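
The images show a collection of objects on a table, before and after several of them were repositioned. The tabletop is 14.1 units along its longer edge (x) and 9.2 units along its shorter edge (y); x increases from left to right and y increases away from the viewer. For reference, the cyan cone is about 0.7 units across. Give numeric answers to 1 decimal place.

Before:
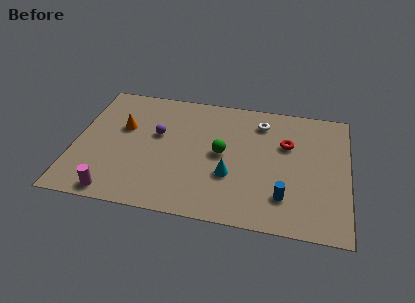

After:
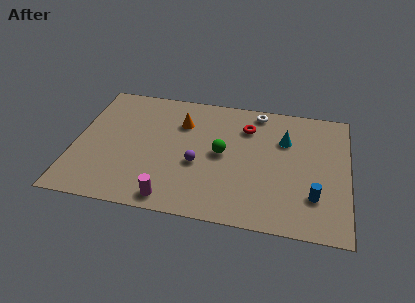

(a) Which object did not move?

the green sphere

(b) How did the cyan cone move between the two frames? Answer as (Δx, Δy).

(2.7, 3.1)

From the two frames, the cyan cone sits at roughly (8.1, 3.2) before and (10.8, 6.3) after.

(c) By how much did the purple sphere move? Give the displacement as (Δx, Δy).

(2.2, -1.8)

From the two frames, the purple sphere sits at roughly (4.2, 5.5) before and (6.4, 3.7) after.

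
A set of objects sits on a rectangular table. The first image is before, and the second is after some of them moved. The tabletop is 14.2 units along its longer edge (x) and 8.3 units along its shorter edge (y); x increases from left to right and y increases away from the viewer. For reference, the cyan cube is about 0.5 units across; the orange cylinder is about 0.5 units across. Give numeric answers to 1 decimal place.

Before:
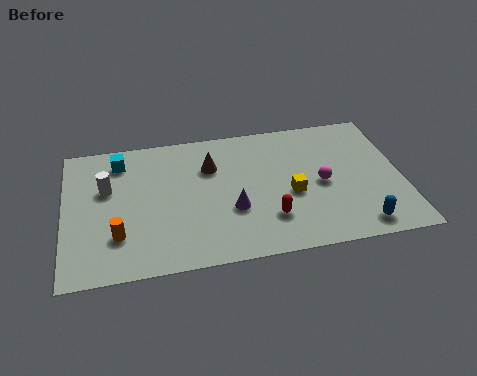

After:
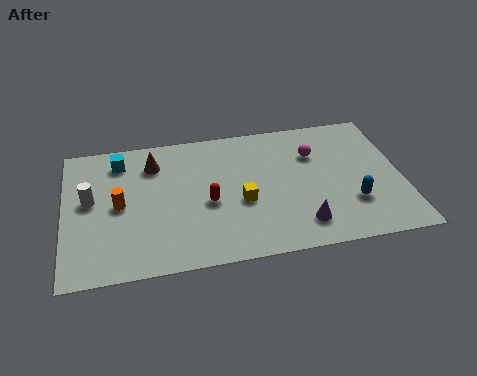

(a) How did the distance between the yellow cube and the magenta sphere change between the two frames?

+2.6

They were about 1.4 units apart before and 4.0 after — 2.6 units further apart.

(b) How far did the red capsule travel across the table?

2.9

The red capsule moved from about (8.5, 2.2) to (6.0, 3.6), a distance of √(2.5² + 1.4²) ≈ 2.9.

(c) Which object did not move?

the cyan cube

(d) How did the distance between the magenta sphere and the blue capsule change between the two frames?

+0.5

The distance was about 3.1 in the first image and 3.6 in the second, so they moved 0.5 units further apart.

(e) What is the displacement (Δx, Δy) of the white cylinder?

(-0.7, -0.6)

From the two frames, the white cylinder sits at roughly (1.8, 5.2) before and (1.1, 4.6) after.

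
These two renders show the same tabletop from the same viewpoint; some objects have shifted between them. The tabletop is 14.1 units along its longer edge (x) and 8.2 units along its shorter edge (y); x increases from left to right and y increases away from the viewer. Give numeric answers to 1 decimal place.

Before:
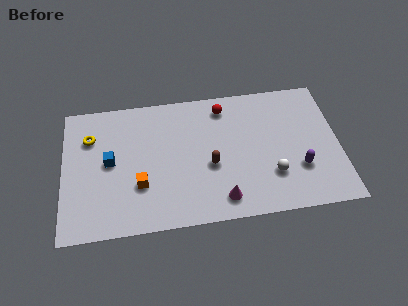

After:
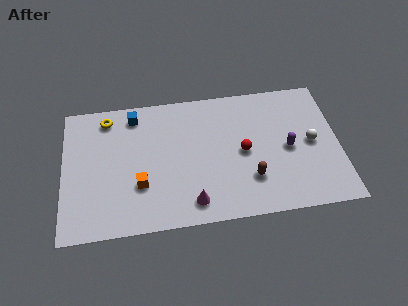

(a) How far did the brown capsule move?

2.3

From (7.5, 3.4) to (9.5, 2.3), the brown capsule covered √(2.0² + 1.1²) ≈ 2.3 units.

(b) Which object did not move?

the orange cube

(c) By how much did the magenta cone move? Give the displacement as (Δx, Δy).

(-1.5, 0.0)

The magenta cone was at about (8.0, 1.3) and moved to about (6.5, 1.3).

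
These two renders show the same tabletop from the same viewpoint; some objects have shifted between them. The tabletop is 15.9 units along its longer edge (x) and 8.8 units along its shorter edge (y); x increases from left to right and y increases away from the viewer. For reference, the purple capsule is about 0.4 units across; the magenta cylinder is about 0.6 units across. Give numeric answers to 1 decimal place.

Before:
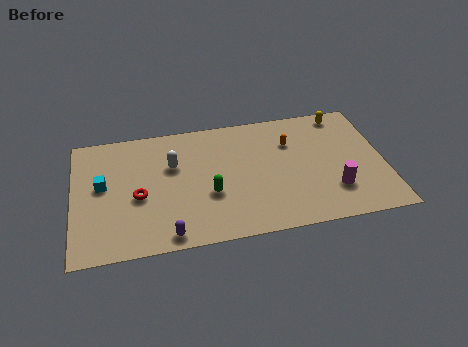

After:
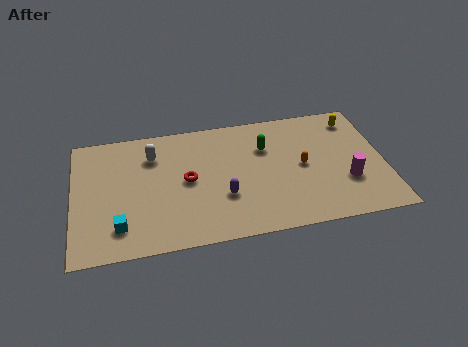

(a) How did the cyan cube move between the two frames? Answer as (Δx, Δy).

(0.8, -3.0)

From the two frames, the cyan cube sits at roughly (1.5, 4.9) before and (2.3, 1.9) after.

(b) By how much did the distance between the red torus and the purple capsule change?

-0.9

Before: roughly 3.2 units apart; after: 2.3. That's 0.9 units closer together.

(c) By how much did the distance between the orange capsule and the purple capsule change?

-4.1

Before: roughly 8.4 units apart; after: 4.3. That's 4.1 units closer together.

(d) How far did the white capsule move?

1.3

The white capsule was near (5.1, 5.7) before and (4.1, 6.6) after, so it travelled √(1.0² + 0.9²) ≈ 1.3 units.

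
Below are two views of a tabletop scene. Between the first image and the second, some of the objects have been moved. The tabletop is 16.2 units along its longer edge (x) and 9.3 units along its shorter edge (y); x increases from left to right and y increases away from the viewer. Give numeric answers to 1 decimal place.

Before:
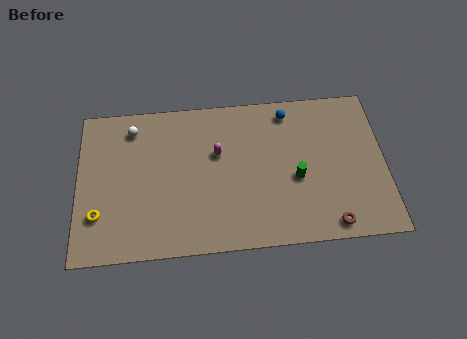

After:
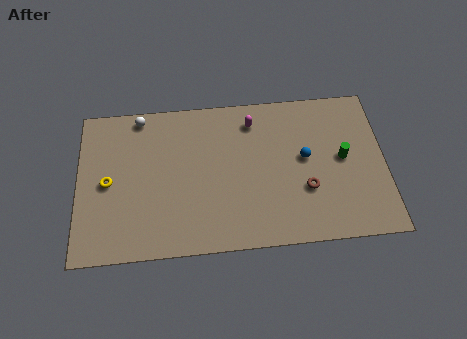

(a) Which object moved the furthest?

the blue sphere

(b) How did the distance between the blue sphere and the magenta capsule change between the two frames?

-0.7

The distance was about 4.4 in the first image and 3.7 in the second, so they moved 0.7 units closer together.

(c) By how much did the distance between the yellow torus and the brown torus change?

-1.7

They were about 12.2 units apart before and 10.5 after — 1.7 units closer together.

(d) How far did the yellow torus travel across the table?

2.0

From (1.1, 2.6) to (1.6, 4.5), the yellow torus covered √(0.5² + 1.9²) ≈ 2.0 units.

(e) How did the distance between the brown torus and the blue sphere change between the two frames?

-5.4

The distance was about 7.3 in the first image and 1.9 in the second, so they moved 5.4 units closer together.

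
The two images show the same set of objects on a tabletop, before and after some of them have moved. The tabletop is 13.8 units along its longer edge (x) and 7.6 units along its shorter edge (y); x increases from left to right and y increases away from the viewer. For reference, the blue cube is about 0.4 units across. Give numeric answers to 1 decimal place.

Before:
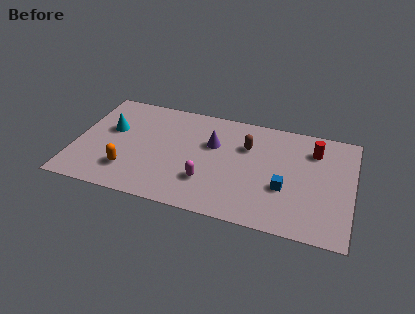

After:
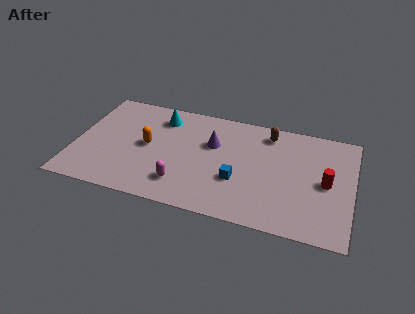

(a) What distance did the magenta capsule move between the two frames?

1.3

The magenta capsule was near (6.7, 2.2) before and (5.5, 1.7) after, so it travelled √(1.2² + 0.5²) ≈ 1.3 units.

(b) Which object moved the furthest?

the cyan cone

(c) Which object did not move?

the purple cone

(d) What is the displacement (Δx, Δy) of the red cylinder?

(0.7, -2.1)

The red cylinder started near (11.8, 5.8) and ended near (12.5, 3.7).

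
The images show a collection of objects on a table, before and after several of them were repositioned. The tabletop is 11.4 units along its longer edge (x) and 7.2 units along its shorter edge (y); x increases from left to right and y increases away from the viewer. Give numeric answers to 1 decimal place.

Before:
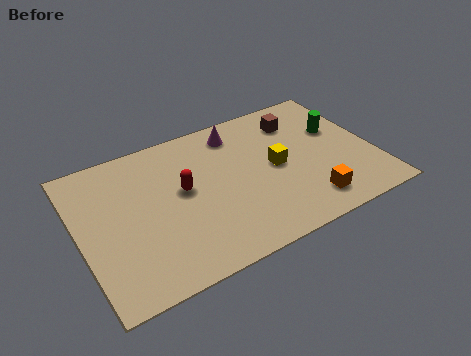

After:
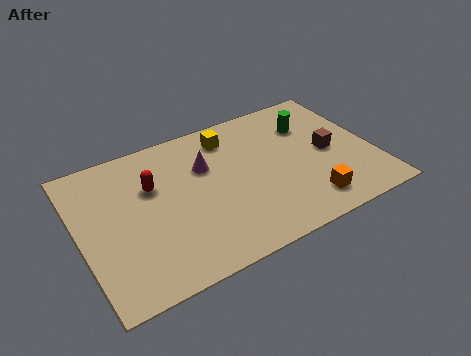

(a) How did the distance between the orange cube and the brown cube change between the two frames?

-1.8

Before: roughly 4.3 units apart; after: 2.5. That's 1.8 units closer together.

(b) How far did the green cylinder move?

1.2

The green cylinder moved from about (10.2, 4.5) to (9.2, 5.2), a distance of √(1.0² + 0.7²) ≈ 1.2.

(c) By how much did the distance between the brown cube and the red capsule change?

+1.8

The distance was about 5.1 in the first image and 6.9 in the second, so they moved 1.8 units further apart.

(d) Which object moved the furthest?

the yellow cube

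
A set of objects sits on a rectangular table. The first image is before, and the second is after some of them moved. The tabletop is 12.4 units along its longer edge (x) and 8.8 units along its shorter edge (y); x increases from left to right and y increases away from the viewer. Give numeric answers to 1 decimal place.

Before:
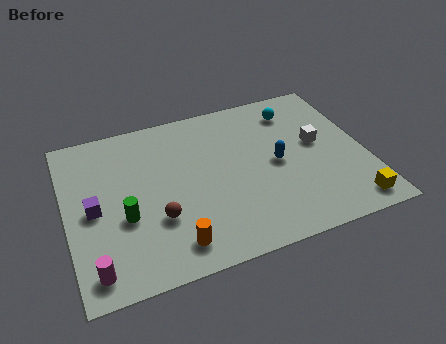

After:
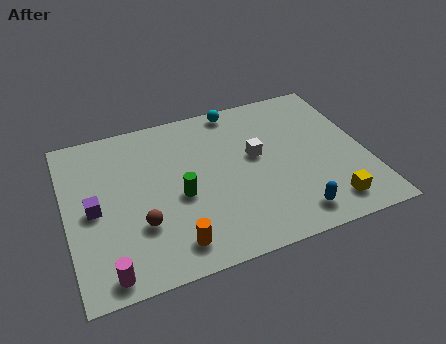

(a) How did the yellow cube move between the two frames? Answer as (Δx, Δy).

(-0.9, 0.3)

The yellow cube was at about (11.4, 1.1) and moved to about (10.5, 1.4).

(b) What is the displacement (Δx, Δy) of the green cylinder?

(2.3, 0.4)

The green cylinder was at about (2.3, 3.4) and moved to about (4.6, 3.8).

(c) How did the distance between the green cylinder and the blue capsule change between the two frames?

-1.4

The distance was about 6.5 in the first image and 5.1 in the second, so they moved 1.4 units closer together.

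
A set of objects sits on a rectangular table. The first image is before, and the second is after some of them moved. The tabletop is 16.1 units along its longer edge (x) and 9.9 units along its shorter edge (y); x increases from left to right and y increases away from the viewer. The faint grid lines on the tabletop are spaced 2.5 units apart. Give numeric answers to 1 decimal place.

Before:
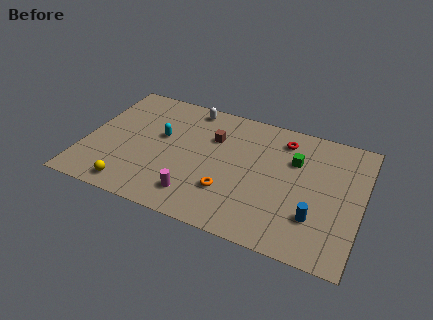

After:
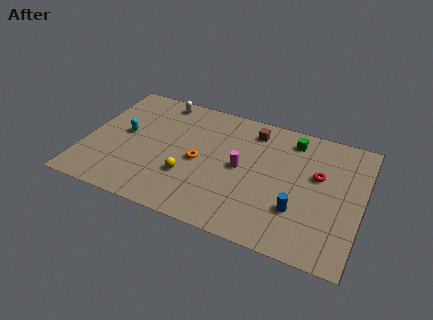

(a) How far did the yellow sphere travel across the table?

3.7

The yellow sphere moved from about (3.1, 1.2) to (6.2, 3.2), a distance of √(3.1² + 2.0²) ≈ 3.7.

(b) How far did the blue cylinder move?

1.0

The blue cylinder was near (13.6, 2.8) before and (12.6, 3.0) after, so it travelled √(1.0² + 0.2²) ≈ 1.0 units.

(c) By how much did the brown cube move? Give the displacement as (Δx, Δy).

(2.2, 1.4)

The brown cube started near (7.3, 6.8) and ended near (9.5, 8.2).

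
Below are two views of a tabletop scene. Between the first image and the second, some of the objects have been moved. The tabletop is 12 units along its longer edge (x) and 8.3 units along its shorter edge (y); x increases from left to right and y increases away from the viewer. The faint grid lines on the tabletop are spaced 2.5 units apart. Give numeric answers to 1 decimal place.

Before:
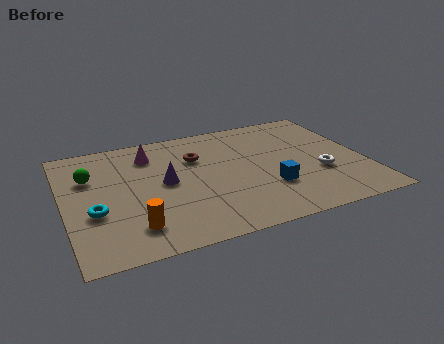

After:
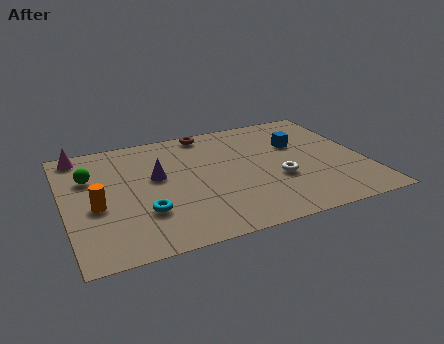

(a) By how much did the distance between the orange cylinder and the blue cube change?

+2.9

Before: roughly 5.6 units apart; after: 8.5. That's 2.9 units further apart.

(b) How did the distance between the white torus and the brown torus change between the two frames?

-0.4

Before: roughly 5.4 units apart; after: 5.0. That's 0.4 units closer together.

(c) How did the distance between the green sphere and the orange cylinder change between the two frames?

-2.0

The distance was about 4.1 in the first image and 2.1 in the second, so they moved 2.0 units closer together.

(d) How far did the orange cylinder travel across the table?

2.2

The orange cylinder moved from about (2.5, 1.7) to (1.2, 3.5), a distance of √(1.3² + 1.8²) ≈ 2.2.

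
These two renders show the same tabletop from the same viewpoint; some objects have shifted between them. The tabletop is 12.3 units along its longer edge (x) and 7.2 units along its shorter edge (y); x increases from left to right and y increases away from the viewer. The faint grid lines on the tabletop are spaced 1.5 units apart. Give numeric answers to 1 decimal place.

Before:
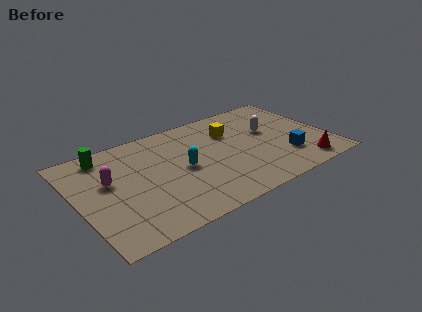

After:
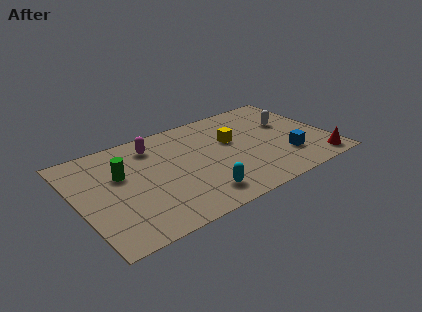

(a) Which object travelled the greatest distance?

the magenta capsule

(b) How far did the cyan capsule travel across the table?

2.2

The cyan capsule was near (5.1, 3.5) before and (5.5, 1.3) after, so it travelled √(0.4² + 2.2²) ≈ 2.2 units.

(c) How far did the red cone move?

0.7

From (10.7, 1.0) to (11.4, 0.9), the red cone covered √(0.7² + 0.1²) ≈ 0.7 units.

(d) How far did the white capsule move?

1.0

The white capsule was near (9.6, 4.3) before and (10.6, 4.5) after, so it travelled √(1.0² + 0.2²) ≈ 1.0 units.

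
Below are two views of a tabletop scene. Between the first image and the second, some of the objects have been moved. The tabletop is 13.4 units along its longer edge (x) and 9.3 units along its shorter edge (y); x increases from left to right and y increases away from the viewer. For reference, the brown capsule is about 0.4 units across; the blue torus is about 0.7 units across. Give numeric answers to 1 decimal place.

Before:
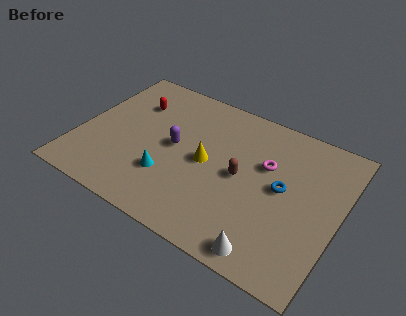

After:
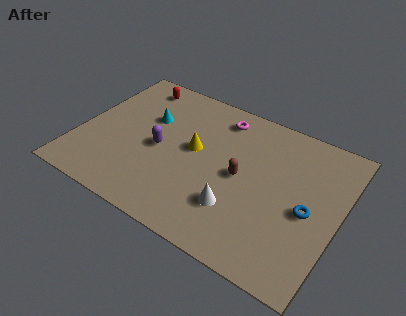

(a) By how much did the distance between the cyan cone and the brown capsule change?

+1.4

They were about 3.9 units apart before and 5.3 after — 1.4 units further apart.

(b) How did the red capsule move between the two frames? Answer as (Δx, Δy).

(-0.2, 1.3)

The red capsule was at about (2.4, 6.7) and moved to about (2.2, 8.0).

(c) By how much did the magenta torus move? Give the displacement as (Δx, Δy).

(-2.7, 1.9)

The magenta torus was at about (9.5, 5.9) and moved to about (6.8, 7.8).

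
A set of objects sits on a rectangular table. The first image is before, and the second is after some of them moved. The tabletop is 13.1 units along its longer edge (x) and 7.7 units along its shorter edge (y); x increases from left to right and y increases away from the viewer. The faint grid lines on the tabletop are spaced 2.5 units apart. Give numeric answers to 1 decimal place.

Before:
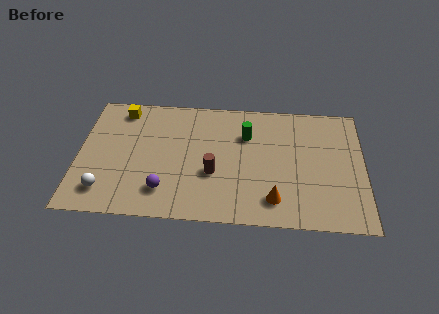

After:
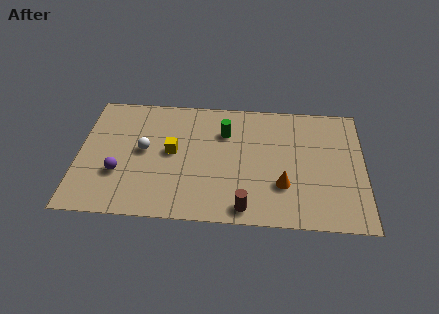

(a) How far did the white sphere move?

3.1

The white sphere moved from about (1.3, 1.5) to (3.0, 4.1), a distance of √(1.7² + 2.6²) ≈ 3.1.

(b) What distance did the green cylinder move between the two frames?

1.0

The green cylinder moved from about (7.7, 5.4) to (6.7, 5.5), a distance of √(1.0² + 0.1²) ≈ 1.0.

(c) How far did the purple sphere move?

2.3

The purple sphere moved from about (4.0, 1.7) to (1.9, 2.6), a distance of √(2.1² + 0.9²) ≈ 2.3.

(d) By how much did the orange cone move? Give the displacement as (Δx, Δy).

(0.4, 0.9)

From the two frames, the orange cone sits at roughly (9.0, 1.5) before and (9.4, 2.4) after.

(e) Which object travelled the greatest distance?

the yellow cube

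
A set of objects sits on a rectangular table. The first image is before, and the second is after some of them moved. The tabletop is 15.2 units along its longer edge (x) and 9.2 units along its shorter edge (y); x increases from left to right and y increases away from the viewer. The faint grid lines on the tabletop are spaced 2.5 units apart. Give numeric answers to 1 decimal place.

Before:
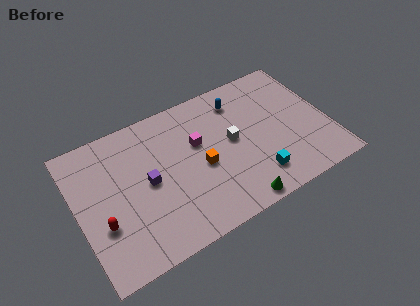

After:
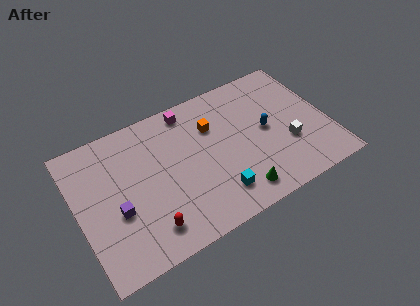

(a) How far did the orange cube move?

2.5

The orange cube moved from about (7.4, 4.1) to (8.4, 6.4), a distance of √(1.0² + 2.3²) ≈ 2.5.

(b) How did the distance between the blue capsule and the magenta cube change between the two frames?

+2.2

They were about 3.3 units apart before and 5.5 after — 2.2 units further apart.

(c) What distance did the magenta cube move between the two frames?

2.4

From (7.4, 5.7) to (7.2, 8.1), the magenta cube covered √(0.2² + 2.4²) ≈ 2.4 units.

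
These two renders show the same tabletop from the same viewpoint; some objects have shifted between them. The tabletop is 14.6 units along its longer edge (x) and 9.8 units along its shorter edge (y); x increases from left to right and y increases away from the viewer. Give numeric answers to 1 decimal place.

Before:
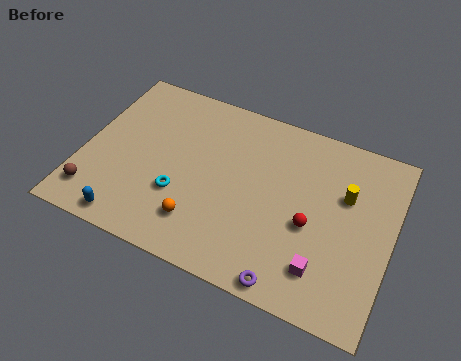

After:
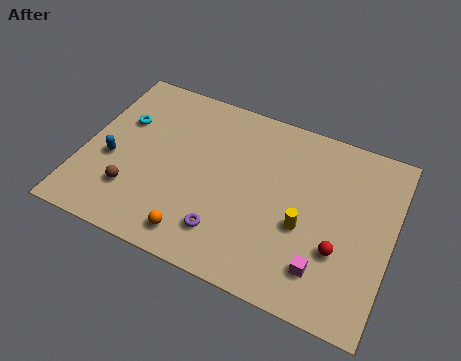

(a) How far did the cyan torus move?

4.5

The cyan torus moved from about (4.8, 3.3) to (1.6, 6.4), a distance of √(3.2² + 3.1²) ≈ 4.5.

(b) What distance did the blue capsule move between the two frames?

3.3

The blue capsule moved from about (2.7, 1.0) to (1.4, 4.0), a distance of √(1.3² + 3.0²) ≈ 3.3.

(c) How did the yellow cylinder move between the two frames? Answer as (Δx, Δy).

(-1.7, -2.4)

The yellow cylinder was at about (12.3, 6.3) and moved to about (10.6, 3.9).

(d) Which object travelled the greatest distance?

the cyan torus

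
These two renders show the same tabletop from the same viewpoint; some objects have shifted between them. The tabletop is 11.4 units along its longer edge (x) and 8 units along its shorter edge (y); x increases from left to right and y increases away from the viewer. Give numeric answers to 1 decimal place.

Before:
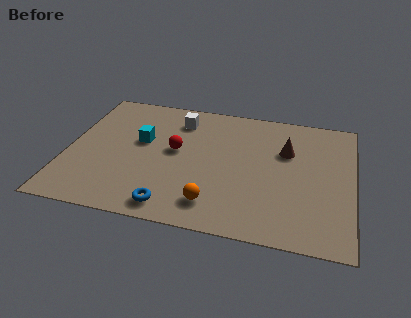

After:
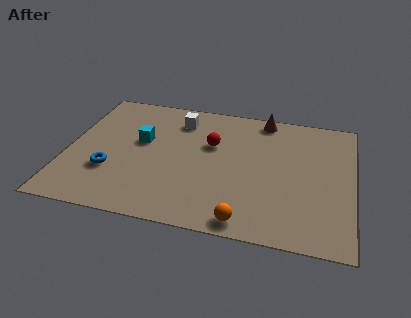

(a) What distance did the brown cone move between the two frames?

2.1

The brown cone moved from about (8.7, 5.3) to (7.7, 7.2), a distance of √(1.0² + 1.9²) ≈ 2.1.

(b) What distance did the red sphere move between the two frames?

1.6

The red sphere was near (4.3, 4.4) before and (5.7, 5.1) after, so it travelled √(1.4² + 0.7²) ≈ 1.6 units.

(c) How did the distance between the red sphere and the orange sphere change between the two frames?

+1.2

Before: roughly 3.4 units apart; after: 4.6. That's 1.2 units further apart.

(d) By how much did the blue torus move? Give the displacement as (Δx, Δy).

(-2.6, 1.6)

From the two frames, the blue torus sits at roughly (4.4, 1.0) before and (1.8, 2.6) after.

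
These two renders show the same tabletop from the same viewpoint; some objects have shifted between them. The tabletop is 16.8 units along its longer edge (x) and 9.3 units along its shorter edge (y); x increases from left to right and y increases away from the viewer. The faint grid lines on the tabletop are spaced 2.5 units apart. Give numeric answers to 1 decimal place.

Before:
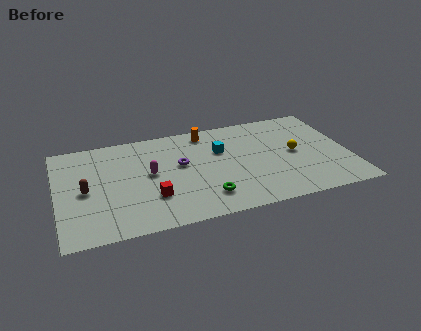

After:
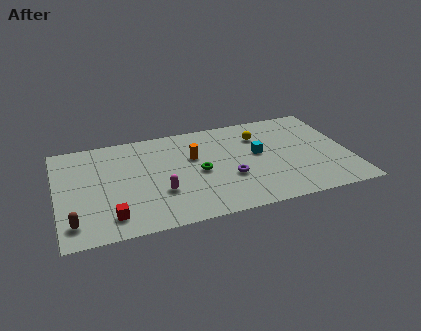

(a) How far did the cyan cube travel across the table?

2.3

The cyan cube moved from about (9.5, 6.1) to (11.6, 5.2), a distance of √(2.1² + 0.9²) ≈ 2.3.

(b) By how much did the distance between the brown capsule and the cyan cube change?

+3.3

They were about 8.1 units apart before and 11.4 after — 3.3 units further apart.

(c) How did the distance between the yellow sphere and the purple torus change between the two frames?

-2.6

Before: roughly 6.6 units apart; after: 4.0. That's 2.6 units closer together.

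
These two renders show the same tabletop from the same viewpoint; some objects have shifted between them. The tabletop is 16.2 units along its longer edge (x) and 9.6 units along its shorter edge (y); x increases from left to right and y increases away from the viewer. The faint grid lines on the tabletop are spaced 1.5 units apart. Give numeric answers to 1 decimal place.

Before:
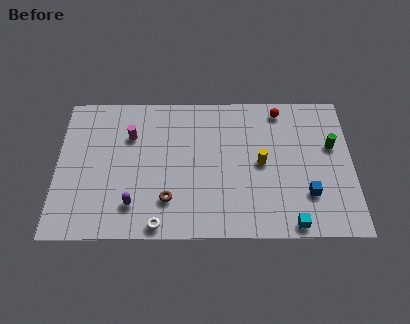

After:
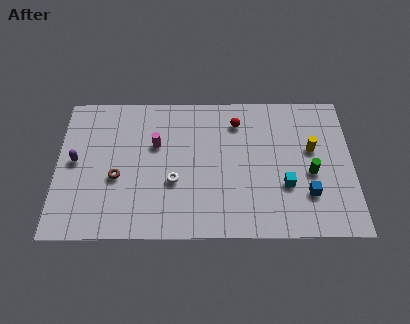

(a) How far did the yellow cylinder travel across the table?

2.9

The yellow cylinder was near (11.2, 4.8) before and (14.0, 5.7) after, so it travelled √(2.8² + 0.9²) ≈ 2.9 units.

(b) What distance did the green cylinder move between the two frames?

2.2

From (15.1, 5.9) to (13.9, 4.1), the green cylinder covered √(1.2² + 1.8²) ≈ 2.2 units.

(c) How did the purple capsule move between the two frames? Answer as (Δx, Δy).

(-3.2, 2.9)

The purple capsule was at about (4.2, 2.1) and moved to about (1.0, 5.0).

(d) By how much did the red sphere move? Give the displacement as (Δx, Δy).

(-2.4, -0.8)

The red sphere started near (12.3, 8.4) and ended near (9.9, 7.6).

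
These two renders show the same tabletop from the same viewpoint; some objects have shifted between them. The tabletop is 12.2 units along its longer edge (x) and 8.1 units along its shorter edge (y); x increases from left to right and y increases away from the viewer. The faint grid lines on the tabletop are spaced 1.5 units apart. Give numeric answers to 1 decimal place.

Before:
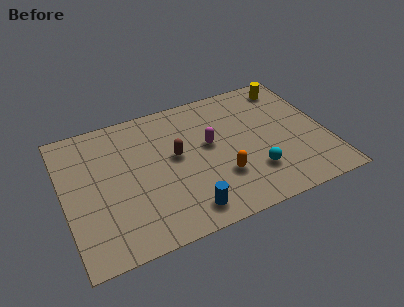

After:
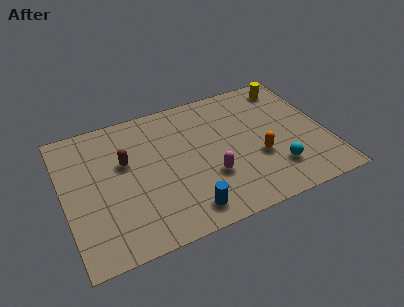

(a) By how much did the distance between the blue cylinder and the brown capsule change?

+1.2

Before: roughly 3.3 units apart; after: 4.5. That's 1.2 units further apart.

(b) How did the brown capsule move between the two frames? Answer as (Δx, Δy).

(-2.3, 0.5)

The brown capsule was at about (5.2, 4.5) and moved to about (2.9, 5.0).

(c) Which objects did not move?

the blue cylinder and the yellow cylinder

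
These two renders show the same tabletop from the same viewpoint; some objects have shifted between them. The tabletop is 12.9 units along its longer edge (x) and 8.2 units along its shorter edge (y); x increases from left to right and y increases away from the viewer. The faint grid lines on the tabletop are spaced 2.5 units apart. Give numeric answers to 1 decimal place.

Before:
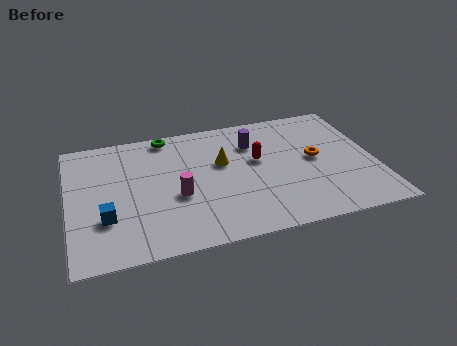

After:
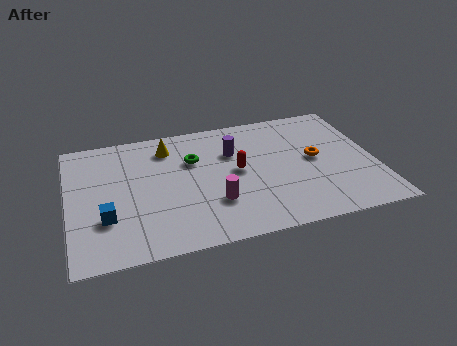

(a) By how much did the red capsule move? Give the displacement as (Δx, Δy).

(-0.9, -0.5)

The red capsule started near (8.0, 4.8) and ended near (7.1, 4.3).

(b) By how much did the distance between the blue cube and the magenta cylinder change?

+1.4

They were about 3.1 units apart before and 4.5 after — 1.4 units further apart.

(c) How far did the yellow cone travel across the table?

2.7

From (6.5, 5.0) to (4.3, 6.6), the yellow cone covered √(2.2² + 1.6²) ≈ 2.7 units.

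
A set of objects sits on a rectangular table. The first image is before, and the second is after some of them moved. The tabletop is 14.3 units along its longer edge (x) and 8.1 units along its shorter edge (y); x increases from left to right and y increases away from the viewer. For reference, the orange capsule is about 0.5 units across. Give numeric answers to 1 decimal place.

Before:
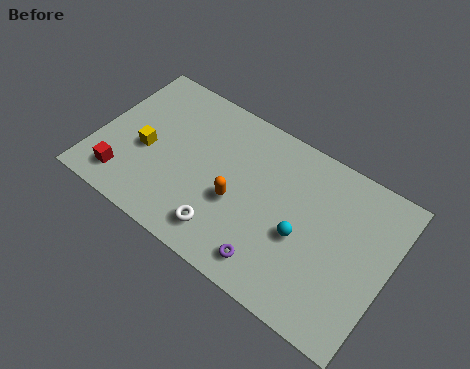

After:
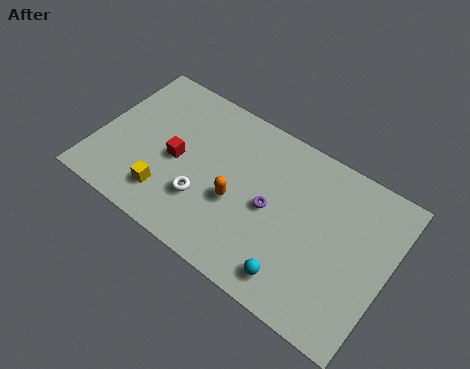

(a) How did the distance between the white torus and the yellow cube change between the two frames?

-2.9

The distance was about 4.7 in the first image and 1.8 in the second, so they moved 2.9 units closer together.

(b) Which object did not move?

the orange capsule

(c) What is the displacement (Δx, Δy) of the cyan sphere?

(0.1, -2.1)

The cyan sphere started near (10.2, 3.4) and ended near (10.3, 1.3).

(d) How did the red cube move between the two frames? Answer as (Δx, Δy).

(2.2, 2.3)

The red cube started near (1.7, 1.5) and ended near (3.9, 3.8).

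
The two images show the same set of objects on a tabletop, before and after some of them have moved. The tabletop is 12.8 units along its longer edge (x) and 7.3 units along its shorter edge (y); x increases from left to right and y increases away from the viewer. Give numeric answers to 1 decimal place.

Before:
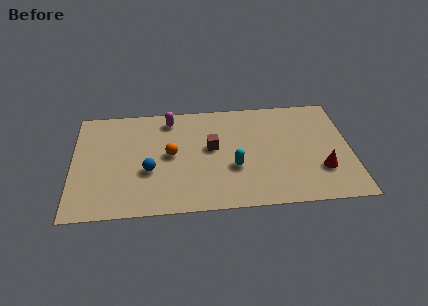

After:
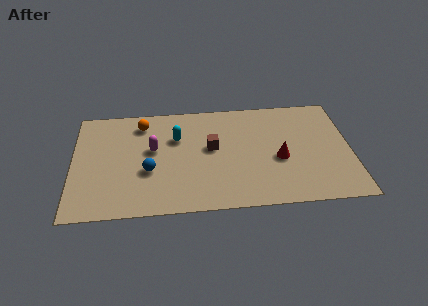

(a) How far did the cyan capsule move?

3.4

The cyan capsule was near (7.4, 2.7) before and (4.8, 4.9) after, so it travelled √(2.6² + 2.2²) ≈ 3.4 units.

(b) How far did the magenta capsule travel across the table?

2.2

The magenta capsule moved from about (4.5, 6.2) to (3.7, 4.2), a distance of √(0.8² + 2.0²) ≈ 2.2.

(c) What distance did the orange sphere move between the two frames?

2.6

The orange sphere was near (4.5, 3.8) before and (3.2, 6.0) after, so it travelled √(1.3² + 2.2²) ≈ 2.6 units.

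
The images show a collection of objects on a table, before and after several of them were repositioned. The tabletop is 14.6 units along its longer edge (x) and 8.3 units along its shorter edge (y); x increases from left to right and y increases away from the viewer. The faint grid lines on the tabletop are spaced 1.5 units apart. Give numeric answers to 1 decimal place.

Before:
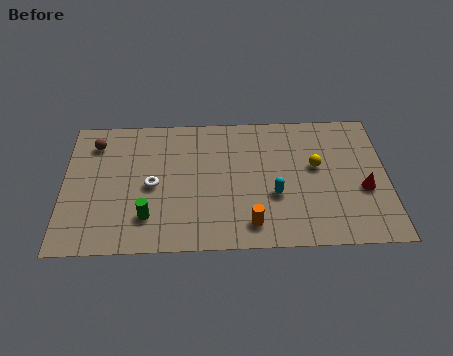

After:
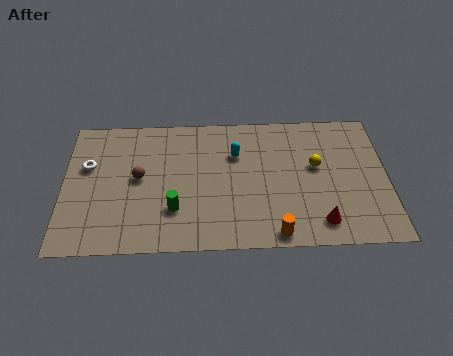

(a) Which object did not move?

the yellow sphere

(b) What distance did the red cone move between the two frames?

2.8

From (13.5, 3.3) to (11.5, 1.4), the red cone covered √(2.0² + 1.9²) ≈ 2.8 units.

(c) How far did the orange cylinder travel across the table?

1.3

The orange cylinder moved from about (8.4, 1.4) to (9.5, 0.8), a distance of √(1.1² + 0.6²) ≈ 1.3.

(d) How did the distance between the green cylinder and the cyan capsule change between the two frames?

-1.5

Before: roughly 5.8 units apart; after: 4.3. That's 1.5 units closer together.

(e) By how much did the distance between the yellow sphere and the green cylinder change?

-1.3

The distance was about 8.1 in the first image and 6.8 in the second, so they moved 1.3 units closer together.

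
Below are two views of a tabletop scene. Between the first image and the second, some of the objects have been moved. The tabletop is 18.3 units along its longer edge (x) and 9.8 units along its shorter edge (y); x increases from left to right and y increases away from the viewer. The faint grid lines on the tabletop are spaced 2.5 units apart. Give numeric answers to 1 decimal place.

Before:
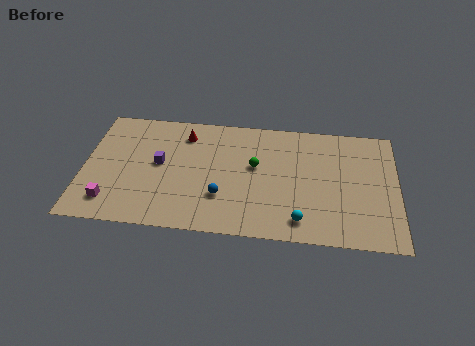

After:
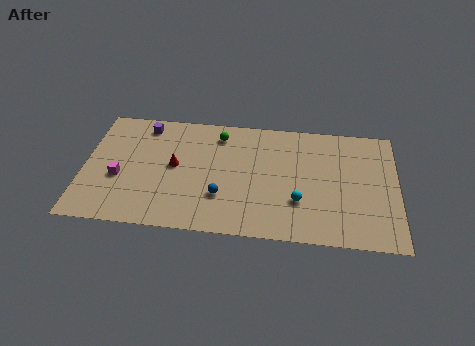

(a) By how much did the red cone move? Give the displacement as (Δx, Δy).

(-0.5, -2.7)

The red cone was at about (5.8, 7.9) and moved to about (5.3, 5.2).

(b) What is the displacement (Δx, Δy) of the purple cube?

(-1.0, 3.1)

The purple cube was at about (4.4, 5.3) and moved to about (3.4, 8.4).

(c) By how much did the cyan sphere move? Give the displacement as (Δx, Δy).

(-0.1, 1.5)

The cyan sphere started near (12.7, 1.6) and ended near (12.6, 3.1).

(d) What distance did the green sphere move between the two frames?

3.3

From (10.0, 5.7) to (7.8, 8.1), the green sphere covered √(2.2² + 2.4²) ≈ 3.3 units.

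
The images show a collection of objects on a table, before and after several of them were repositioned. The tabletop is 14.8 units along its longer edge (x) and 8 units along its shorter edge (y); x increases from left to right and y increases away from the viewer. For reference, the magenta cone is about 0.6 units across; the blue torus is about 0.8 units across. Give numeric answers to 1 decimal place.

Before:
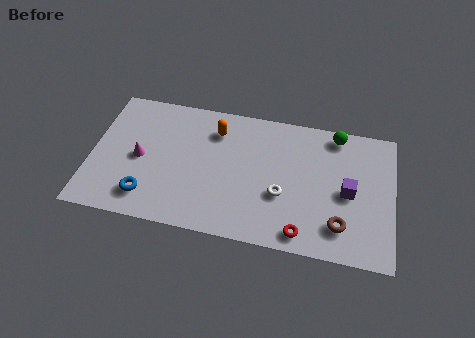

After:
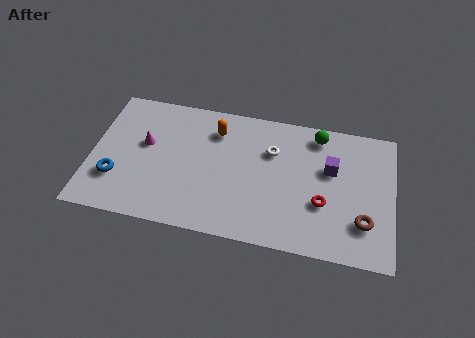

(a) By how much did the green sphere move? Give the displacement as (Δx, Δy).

(-0.9, -0.2)

From the two frames, the green sphere sits at roughly (11.9, 7.1) before and (11.0, 6.9) after.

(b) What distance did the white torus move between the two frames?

2.6

The white torus moved from about (9.4, 3.0) to (8.8, 5.5), a distance of √(0.6² + 2.5²) ≈ 2.6.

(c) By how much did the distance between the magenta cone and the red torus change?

+0.4

The distance was about 8.6 in the first image and 9.0 in the second, so they moved 0.4 units further apart.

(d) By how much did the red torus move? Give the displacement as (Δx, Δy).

(0.9, 1.9)

The red torus was at about (10.5, 1.0) and moved to about (11.4, 2.9).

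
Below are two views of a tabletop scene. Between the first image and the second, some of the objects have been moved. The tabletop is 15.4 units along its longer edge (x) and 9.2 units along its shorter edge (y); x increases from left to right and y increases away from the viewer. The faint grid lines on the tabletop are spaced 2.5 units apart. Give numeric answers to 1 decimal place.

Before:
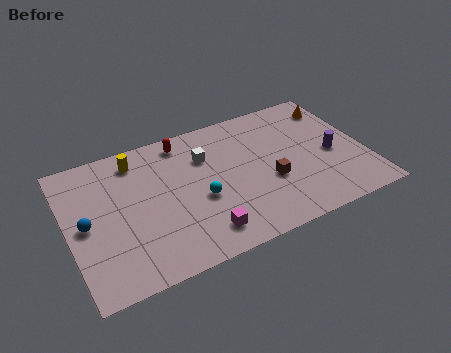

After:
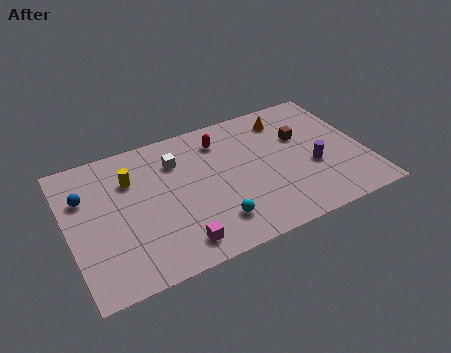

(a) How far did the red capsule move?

2.0

The red capsule was near (6.3, 8.0) before and (8.2, 7.3) after, so it travelled √(1.9² + 0.7²) ≈ 2.0 units.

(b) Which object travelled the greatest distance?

the brown cube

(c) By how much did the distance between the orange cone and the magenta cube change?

-0.9

The distance was about 9.8 in the first image and 8.9 in the second, so they moved 0.9 units closer together.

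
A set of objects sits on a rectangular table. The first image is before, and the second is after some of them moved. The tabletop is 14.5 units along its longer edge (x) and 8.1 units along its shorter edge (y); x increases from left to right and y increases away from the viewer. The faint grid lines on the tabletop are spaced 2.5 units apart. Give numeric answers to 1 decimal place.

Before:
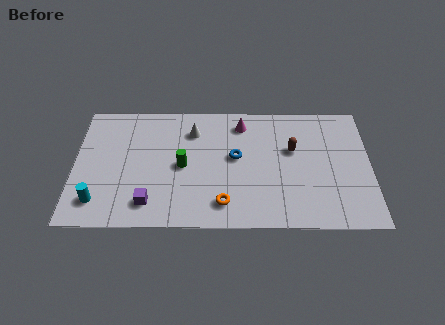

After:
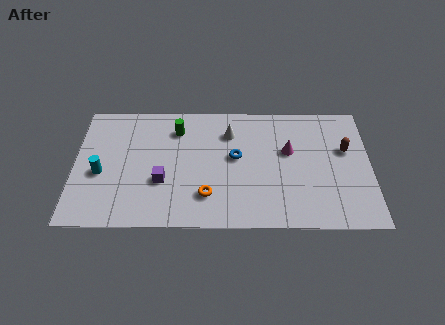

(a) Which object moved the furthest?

the magenta cone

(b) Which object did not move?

the blue torus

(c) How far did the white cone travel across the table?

1.8

The white cone was near (5.8, 6.2) before and (7.6, 6.1) after, so it travelled √(1.8² + 0.1²) ≈ 1.8 units.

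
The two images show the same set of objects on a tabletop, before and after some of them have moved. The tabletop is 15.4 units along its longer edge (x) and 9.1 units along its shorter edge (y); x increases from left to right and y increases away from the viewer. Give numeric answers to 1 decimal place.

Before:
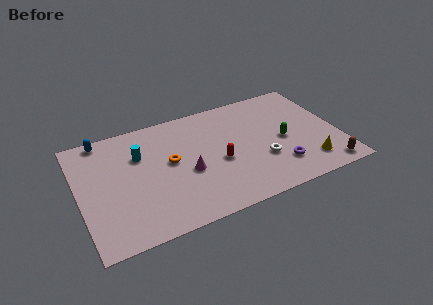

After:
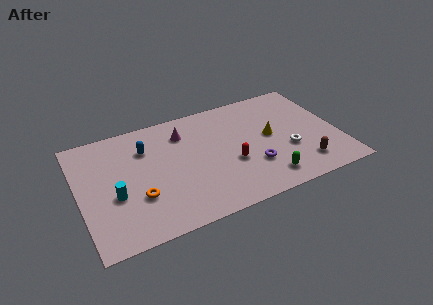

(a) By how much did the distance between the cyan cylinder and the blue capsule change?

+0.8

Before: roughly 2.9 units apart; after: 3.7. That's 0.8 units further apart.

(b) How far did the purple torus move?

1.6

From (11.6, 2.2) to (10.1, 2.8), the purple torus covered √(1.5² + 0.6²) ≈ 1.6 units.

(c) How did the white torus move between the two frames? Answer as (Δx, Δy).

(1.6, 0.2)

From the two frames, the white torus sits at roughly (10.7, 3.1) before and (12.3, 3.3) after.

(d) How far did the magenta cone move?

3.2

From (6.3, 3.8) to (6.4, 7.0), the magenta cone covered √(0.1² + 3.2²) ≈ 3.2 units.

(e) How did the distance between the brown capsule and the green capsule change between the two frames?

-1.6

Before: roughly 3.9 units apart; after: 2.3. That's 1.6 units closer together.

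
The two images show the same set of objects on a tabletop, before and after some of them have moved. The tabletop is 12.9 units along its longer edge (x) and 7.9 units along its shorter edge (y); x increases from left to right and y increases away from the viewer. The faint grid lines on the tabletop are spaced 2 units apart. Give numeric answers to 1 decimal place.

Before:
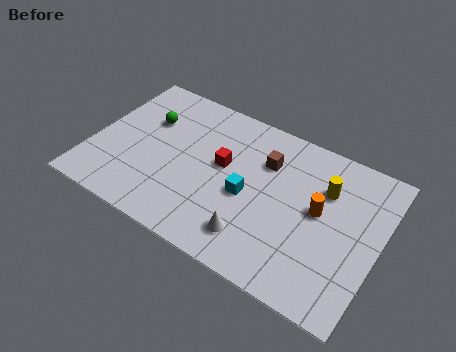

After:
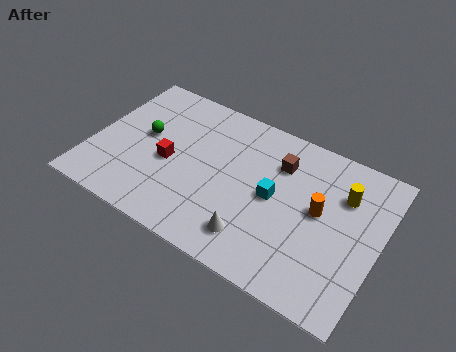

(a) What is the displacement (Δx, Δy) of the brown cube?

(0.6, 0.2)

From the two frames, the brown cube sits at roughly (7.6, 5.6) before and (8.2, 5.8) after.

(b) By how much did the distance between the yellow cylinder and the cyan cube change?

-0.5

The distance was about 3.8 in the first image and 3.3 in the second, so they moved 0.5 units closer together.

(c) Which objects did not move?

the orange cylinder and the white cone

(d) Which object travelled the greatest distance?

the red cube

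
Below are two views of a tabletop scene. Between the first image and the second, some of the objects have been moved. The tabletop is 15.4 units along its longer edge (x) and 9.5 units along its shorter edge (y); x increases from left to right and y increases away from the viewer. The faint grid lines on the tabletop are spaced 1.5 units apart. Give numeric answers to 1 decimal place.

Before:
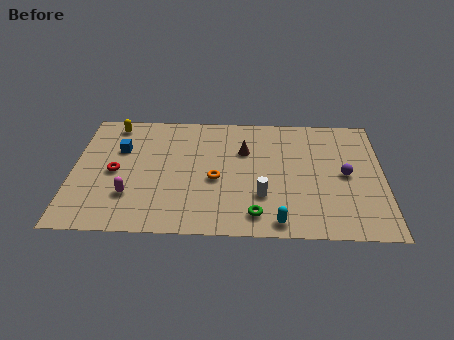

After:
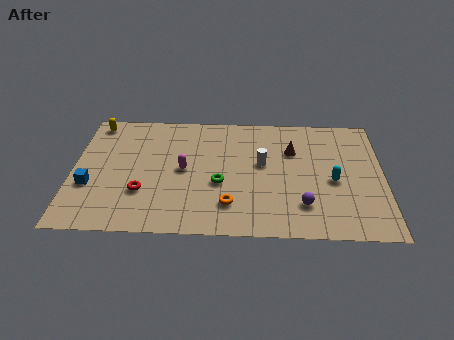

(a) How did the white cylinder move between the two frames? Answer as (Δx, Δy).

(0.0, 2.5)

From the two frames, the white cylinder sits at roughly (9.4, 2.9) before and (9.4, 5.4) after.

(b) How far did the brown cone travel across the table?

2.4

From (8.5, 6.4) to (10.9, 6.5), the brown cone covered √(2.4² + 0.1²) ≈ 2.4 units.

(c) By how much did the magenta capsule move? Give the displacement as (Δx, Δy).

(2.6, 2.1)

From the two frames, the magenta capsule sits at roughly (2.9, 2.7) before and (5.5, 4.8) after.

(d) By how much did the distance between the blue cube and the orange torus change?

+1.7

Before: roughly 5.3 units apart; after: 7.0. That's 1.7 units further apart.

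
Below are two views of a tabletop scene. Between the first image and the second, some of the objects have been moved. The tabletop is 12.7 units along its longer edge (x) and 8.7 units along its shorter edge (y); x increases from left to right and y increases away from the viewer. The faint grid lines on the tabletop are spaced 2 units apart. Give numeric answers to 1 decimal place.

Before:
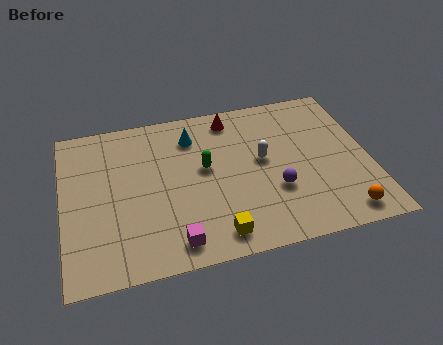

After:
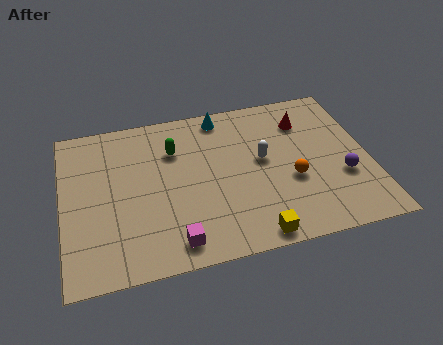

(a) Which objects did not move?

the white capsule and the magenta cube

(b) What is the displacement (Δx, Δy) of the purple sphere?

(2.8, 0.1)

The purple sphere started near (8.7, 3.0) and ended near (11.5, 3.1).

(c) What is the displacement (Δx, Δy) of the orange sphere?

(-1.9, 2.3)

The orange sphere was at about (11.3, 1.1) and moved to about (9.4, 3.4).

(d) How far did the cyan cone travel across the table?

1.6

The cyan cone moved from about (5.5, 6.8) to (6.8, 7.7), a distance of √(1.3² + 0.9²) ≈ 1.6.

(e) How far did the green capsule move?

1.8

The green capsule was near (5.9, 4.9) before and (4.7, 6.2) after, so it travelled √(1.2² + 1.3²) ≈ 1.8 units.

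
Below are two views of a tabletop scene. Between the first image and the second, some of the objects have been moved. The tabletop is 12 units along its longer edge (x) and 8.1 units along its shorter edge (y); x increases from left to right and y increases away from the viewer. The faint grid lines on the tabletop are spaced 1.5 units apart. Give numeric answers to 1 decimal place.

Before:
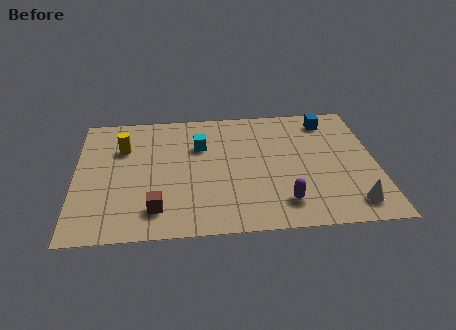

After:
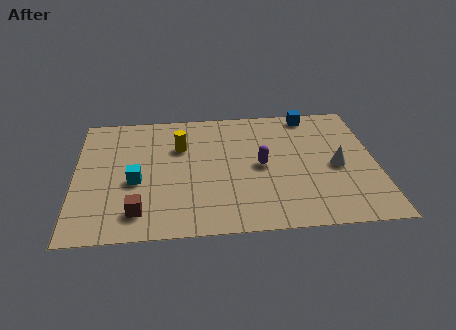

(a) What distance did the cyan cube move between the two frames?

3.3

The cyan cube was near (5.0, 5.5) before and (2.4, 3.4) after, so it travelled √(2.6² + 2.1²) ≈ 3.3 units.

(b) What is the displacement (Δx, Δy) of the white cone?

(-0.5, 2.4)

The white cone started near (10.9, 1.3) and ended near (10.4, 3.7).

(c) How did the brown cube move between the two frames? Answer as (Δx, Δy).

(-0.7, -0.1)

The brown cube started near (3.2, 1.6) and ended near (2.5, 1.5).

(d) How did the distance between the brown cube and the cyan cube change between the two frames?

-2.4

They were about 4.3 units apart before and 1.9 after — 2.4 units closer together.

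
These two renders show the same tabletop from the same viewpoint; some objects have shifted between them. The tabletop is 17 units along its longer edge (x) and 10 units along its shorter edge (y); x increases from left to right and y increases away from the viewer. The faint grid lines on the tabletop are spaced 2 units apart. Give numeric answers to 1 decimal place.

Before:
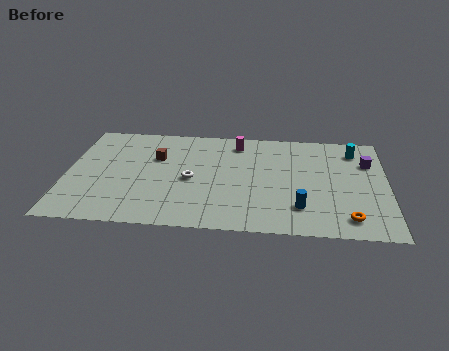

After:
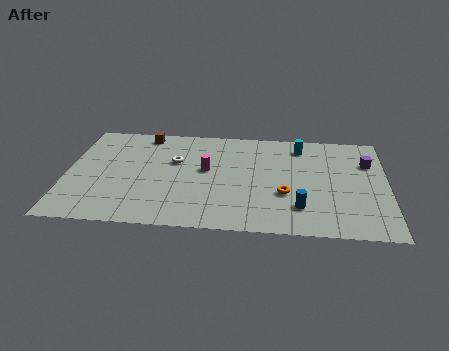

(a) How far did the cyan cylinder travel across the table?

2.9

From (15.3, 8.1) to (12.4, 8.3), the cyan cylinder covered √(2.9² + 0.2²) ≈ 2.9 units.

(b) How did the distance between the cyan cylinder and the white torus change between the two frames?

-2.4

Before: roughly 9.4 units apart; after: 7.0. That's 2.4 units closer together.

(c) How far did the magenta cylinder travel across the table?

3.2

The magenta cylinder was near (9.0, 8.4) before and (7.4, 5.6) after, so it travelled √(1.6² + 2.8²) ≈ 3.2 units.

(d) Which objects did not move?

the purple cube and the blue cylinder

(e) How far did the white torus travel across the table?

1.9

From (6.6, 4.6) to (5.7, 6.3), the white torus covered √(0.9² + 1.7²) ≈ 1.9 units.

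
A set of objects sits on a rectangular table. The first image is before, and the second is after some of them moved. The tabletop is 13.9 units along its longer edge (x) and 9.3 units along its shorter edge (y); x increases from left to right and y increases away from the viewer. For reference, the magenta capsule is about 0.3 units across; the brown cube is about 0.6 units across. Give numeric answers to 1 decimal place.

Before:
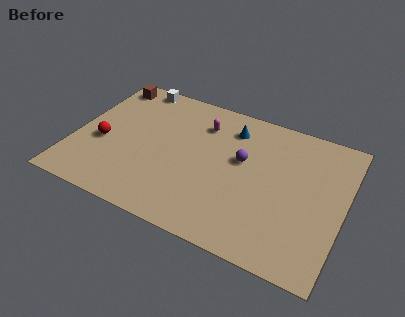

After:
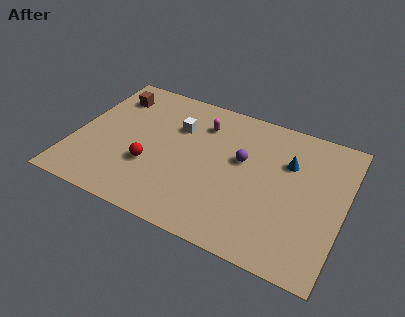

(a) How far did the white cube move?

3.3

From (2.5, 8.5) to (5.1, 6.4), the white cube covered √(2.6² + 2.1²) ≈ 3.3 units.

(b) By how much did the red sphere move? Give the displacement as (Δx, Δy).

(2.6, -0.6)

From the two frames, the red sphere sits at roughly (1.5, 3.8) before and (4.1, 3.2) after.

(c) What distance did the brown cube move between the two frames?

0.9

The brown cube was near (1.1, 8.1) before and (1.5, 7.3) after, so it travelled √(0.4² + 0.8²) ≈ 0.9 units.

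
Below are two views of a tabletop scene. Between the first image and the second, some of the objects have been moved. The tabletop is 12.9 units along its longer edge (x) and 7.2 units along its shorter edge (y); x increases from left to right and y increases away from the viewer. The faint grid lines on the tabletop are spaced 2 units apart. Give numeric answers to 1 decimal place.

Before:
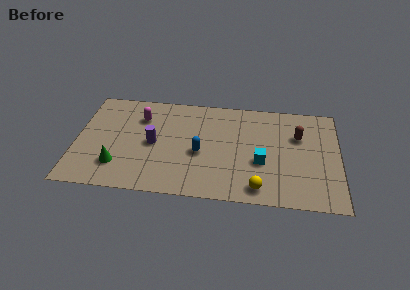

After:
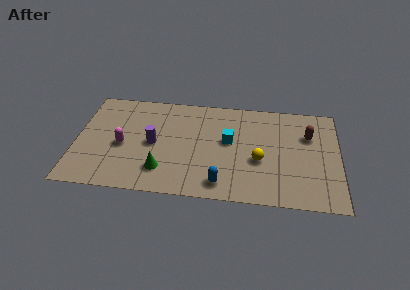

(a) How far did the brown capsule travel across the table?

0.5

The brown capsule moved from about (10.9, 4.8) to (11.4, 4.9), a distance of √(0.5² + 0.1²) ≈ 0.5.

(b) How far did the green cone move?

2.2

The green cone was near (2.1, 1.8) before and (4.3, 1.7) after, so it travelled √(2.2² + 0.1²) ≈ 2.2 units.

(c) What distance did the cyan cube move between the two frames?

2.1

The cyan cube moved from about (9.1, 2.8) to (7.5, 4.1), a distance of √(1.6² + 1.3²) ≈ 2.1.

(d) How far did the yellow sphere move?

1.9

From (9.0, 1.0) to (9.0, 2.9), the yellow sphere covered √(0.0² + 1.9²) ≈ 1.9 units.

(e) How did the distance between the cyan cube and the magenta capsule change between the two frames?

-1.2

The distance was about 6.5 in the first image and 5.3 in the second, so they moved 1.2 units closer together.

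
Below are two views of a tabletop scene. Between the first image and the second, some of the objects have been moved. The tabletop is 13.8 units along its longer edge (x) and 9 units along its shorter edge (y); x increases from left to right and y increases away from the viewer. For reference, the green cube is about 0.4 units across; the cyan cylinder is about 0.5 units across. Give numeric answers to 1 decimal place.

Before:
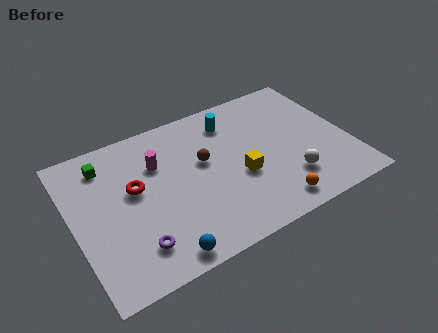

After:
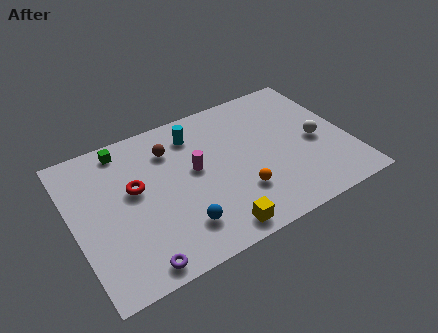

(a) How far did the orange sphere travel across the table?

2.0

The orange sphere was near (9.4, 1.2) before and (8.0, 2.6) after, so it travelled √(1.4² + 1.4²) ≈ 2.0 units.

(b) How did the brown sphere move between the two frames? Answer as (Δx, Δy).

(-1.5, 1.5)

The brown sphere started near (6.6, 5.3) and ended near (5.1, 6.8).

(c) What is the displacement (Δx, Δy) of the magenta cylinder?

(1.7, -1.2)

The magenta cylinder started near (4.4, 6.2) and ended near (6.1, 5.0).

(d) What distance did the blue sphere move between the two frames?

1.6

The blue sphere was near (3.8, 0.9) before and (4.9, 2.0) after, so it travelled √(1.1² + 1.1²) ≈ 1.6 units.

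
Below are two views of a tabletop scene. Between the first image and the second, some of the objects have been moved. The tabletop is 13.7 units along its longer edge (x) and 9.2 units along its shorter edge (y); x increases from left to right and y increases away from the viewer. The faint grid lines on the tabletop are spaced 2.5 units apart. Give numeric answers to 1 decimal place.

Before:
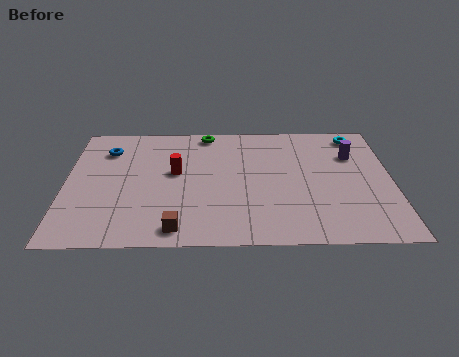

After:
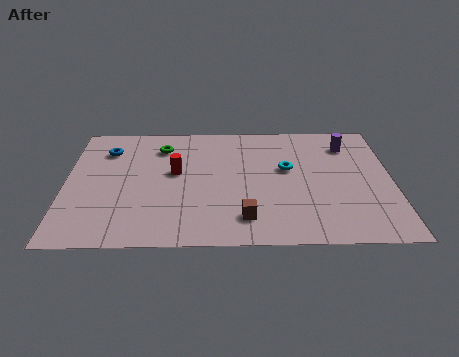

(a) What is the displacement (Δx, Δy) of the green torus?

(-1.9, -1.1)

The green torus was at about (5.9, 8.3) and moved to about (4.0, 7.2).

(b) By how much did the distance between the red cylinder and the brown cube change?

+0.4

Before: roughly 4.1 units apart; after: 4.5. That's 0.4 units further apart.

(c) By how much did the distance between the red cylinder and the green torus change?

-1.3

The distance was about 3.4 in the first image and 2.1 in the second, so they moved 1.3 units closer together.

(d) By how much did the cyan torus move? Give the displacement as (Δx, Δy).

(-3.0, -2.6)

From the two frames, the cyan torus sits at roughly (12.3, 8.0) before and (9.3, 5.4) after.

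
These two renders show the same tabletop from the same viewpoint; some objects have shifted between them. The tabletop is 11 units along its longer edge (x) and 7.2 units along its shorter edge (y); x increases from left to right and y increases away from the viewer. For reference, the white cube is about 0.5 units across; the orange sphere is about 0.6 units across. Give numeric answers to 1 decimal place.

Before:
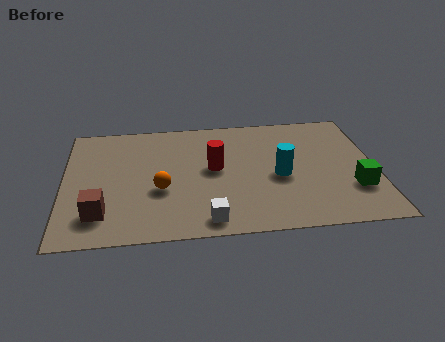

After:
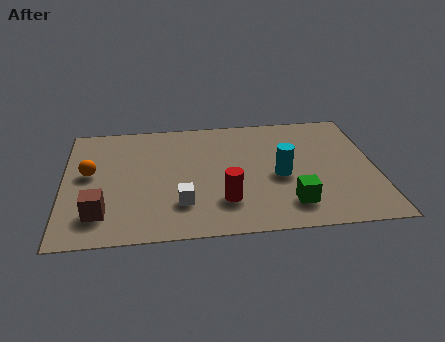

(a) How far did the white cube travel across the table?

1.3

From (5.0, 0.9) to (4.1, 1.9), the white cube covered √(0.9² + 1.0²) ≈ 1.3 units.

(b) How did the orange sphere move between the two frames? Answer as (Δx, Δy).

(-2.5, 1.2)

The orange sphere started near (3.4, 2.8) and ended near (0.9, 4.0).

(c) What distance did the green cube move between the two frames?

2.4

The green cube was near (10.2, 2.2) before and (7.9, 1.5) after, so it travelled √(2.3² + 0.7²) ≈ 2.4 units.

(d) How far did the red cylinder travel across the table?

2.0

From (5.3, 3.9) to (5.6, 1.9), the red cylinder covered √(0.3² + 2.0²) ≈ 2.0 units.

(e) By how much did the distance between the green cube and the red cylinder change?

-2.9

Before: roughly 5.2 units apart; after: 2.3. That's 2.9 units closer together.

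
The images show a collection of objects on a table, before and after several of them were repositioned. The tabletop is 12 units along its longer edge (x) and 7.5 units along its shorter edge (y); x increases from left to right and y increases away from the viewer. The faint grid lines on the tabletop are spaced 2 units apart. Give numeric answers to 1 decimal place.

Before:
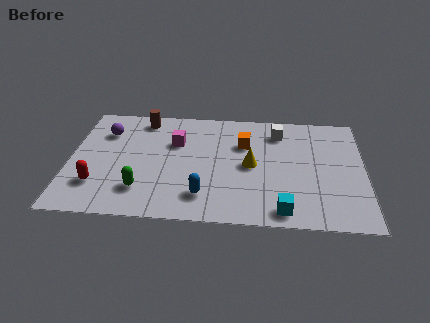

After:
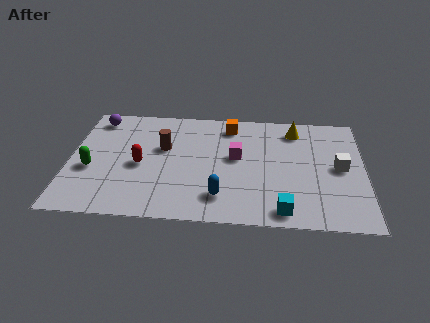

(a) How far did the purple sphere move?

1.0

The purple sphere was near (1.4, 5.5) before and (1.0, 6.4) after, so it travelled √(0.4² + 0.9²) ≈ 1.0 units.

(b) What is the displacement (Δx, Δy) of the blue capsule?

(0.7, 0.0)

The blue capsule was at about (5.5, 1.6) and moved to about (6.2, 1.6).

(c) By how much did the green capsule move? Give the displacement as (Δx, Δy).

(-2.1, 1.2)

The green capsule started near (3.0, 1.8) and ended near (0.9, 3.0).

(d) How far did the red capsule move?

2.2

The red capsule was near (1.2, 2.0) before and (2.9, 3.4) after, so it travelled √(1.7² + 1.4²) ≈ 2.2 units.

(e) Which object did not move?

the cyan cube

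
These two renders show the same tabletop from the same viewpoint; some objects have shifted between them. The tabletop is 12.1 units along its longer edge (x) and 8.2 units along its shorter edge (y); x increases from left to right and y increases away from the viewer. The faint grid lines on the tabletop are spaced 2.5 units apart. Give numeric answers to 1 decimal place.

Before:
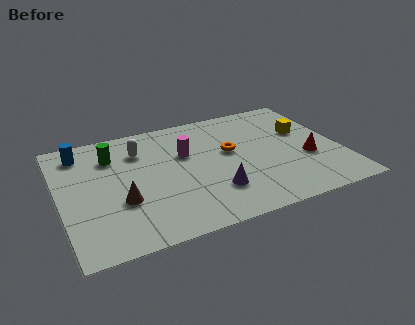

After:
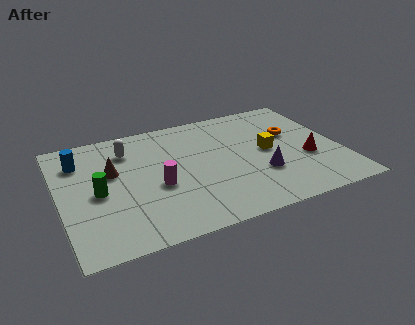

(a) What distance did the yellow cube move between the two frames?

1.9

The yellow cube moved from about (10.7, 5.1) to (9.0, 4.2), a distance of √(1.7² + 0.9²) ≈ 1.9.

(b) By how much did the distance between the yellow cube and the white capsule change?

-0.9

They were about 7.2 units apart before and 6.3 after — 0.9 units closer together.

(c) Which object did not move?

the red cone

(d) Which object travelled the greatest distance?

the orange torus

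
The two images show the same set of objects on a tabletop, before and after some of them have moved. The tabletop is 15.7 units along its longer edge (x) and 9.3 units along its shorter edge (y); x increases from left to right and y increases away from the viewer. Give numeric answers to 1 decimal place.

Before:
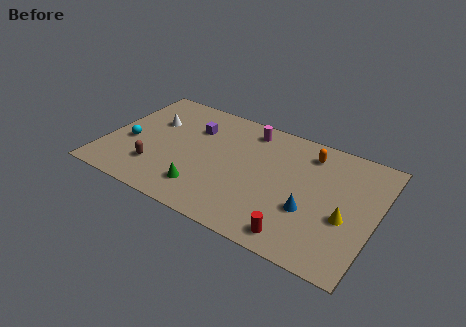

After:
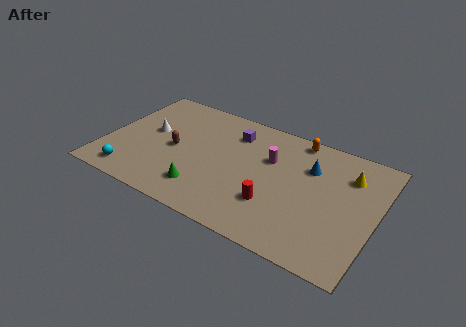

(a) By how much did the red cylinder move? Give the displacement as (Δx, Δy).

(-1.6, 1.6)

From the two frames, the red cylinder sits at roughly (11.7, 1.2) before and (10.1, 2.8) after.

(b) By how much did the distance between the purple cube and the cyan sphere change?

+3.5

The distance was about 4.4 in the first image and 7.9 in the second, so they moved 3.5 units further apart.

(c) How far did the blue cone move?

3.2

From (12.1, 3.3) to (11.7, 6.5), the blue cone covered √(0.4² + 3.2²) ≈ 3.2 units.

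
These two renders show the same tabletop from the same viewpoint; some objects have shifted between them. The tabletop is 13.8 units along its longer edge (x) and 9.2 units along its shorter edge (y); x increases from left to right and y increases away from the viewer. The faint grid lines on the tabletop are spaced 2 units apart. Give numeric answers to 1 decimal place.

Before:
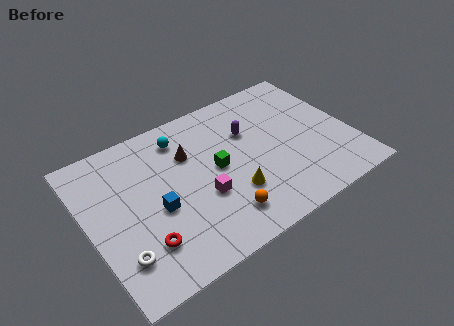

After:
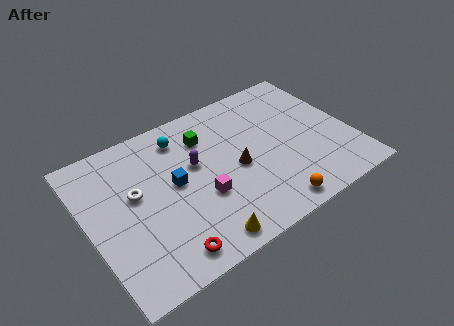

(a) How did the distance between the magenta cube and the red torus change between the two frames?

-0.3

They were about 3.5 units apart before and 3.2 after — 0.3 units closer together.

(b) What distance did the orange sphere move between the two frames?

2.6

The orange sphere was near (6.4, 1.8) before and (8.9, 1.0) after, so it travelled √(2.5² + 0.8²) ≈ 2.6 units.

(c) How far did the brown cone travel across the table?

3.0

From (5.5, 6.3) to (7.7, 4.2), the brown cone covered √(2.2² + 2.1²) ≈ 3.0 units.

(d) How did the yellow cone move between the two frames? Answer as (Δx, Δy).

(-2.0, -1.8)

From the two frames, the yellow cone sits at roughly (7.2, 2.8) before and (5.2, 1.0) after.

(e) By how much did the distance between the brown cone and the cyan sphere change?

+2.9

They were about 1.2 units apart before and 4.1 after — 2.9 units further apart.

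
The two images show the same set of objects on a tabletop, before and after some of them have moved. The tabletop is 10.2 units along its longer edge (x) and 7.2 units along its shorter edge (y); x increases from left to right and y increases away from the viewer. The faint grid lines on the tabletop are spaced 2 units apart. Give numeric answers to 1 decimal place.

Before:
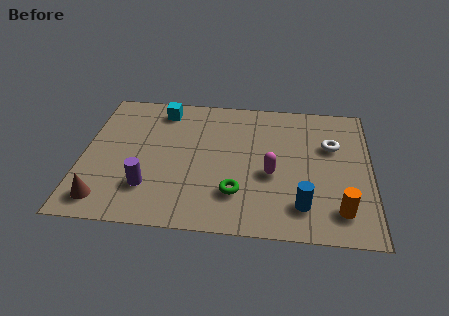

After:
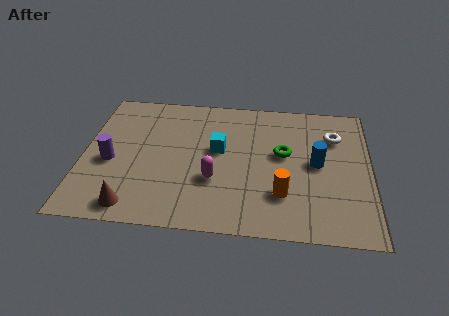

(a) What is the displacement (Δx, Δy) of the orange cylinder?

(-2.0, 0.6)

The orange cylinder was at about (9.1, 1.4) and moved to about (7.1, 2.0).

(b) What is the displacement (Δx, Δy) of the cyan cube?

(2.1, -2.0)

From the two frames, the cyan cube sits at roughly (2.7, 6.1) before and (4.8, 4.1) after.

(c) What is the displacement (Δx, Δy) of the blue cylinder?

(0.5, 2.2)

From the two frames, the blue cylinder sits at roughly (7.8, 1.5) before and (8.3, 3.7) after.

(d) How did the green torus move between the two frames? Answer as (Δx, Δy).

(1.6, 2.2)

The green torus was at about (5.5, 1.9) and moved to about (7.1, 4.1).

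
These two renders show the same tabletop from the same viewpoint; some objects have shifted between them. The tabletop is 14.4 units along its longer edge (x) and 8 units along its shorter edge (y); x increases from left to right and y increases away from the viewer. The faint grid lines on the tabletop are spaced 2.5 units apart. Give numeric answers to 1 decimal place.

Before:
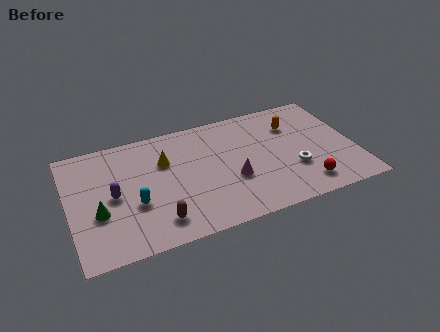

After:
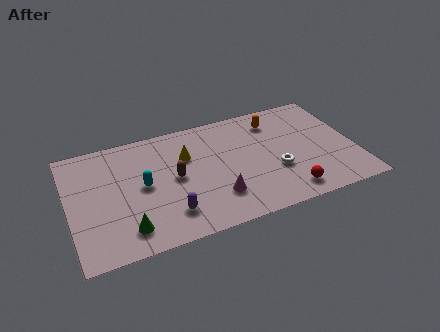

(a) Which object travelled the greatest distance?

the purple capsule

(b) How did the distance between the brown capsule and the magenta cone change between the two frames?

-1.4

The distance was about 4.2 in the first image and 2.8 in the second, so they moved 1.4 units closer together.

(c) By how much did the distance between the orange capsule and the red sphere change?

+0.8

The distance was about 4.4 in the first image and 5.2 in the second, so they moved 0.8 units further apart.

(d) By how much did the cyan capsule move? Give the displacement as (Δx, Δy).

(0.5, 1.1)

The cyan capsule started near (3.2, 3.0) and ended near (3.7, 4.1).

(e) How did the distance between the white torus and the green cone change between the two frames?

-2.1

They were about 9.8 units apart before and 7.7 after — 2.1 units closer together.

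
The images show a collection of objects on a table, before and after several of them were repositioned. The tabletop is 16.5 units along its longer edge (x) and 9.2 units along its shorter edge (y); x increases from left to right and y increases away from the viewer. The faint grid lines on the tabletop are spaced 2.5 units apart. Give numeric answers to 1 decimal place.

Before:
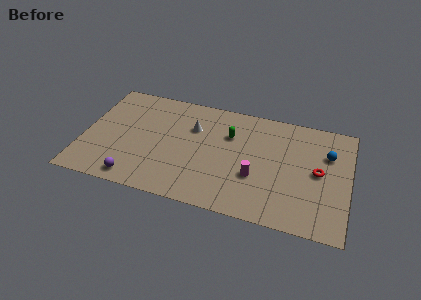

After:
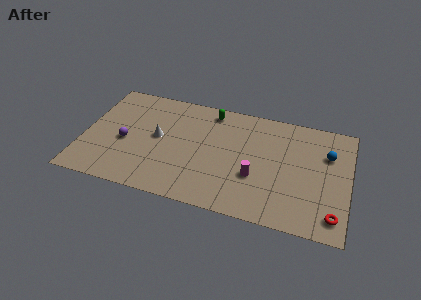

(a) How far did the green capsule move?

2.1

The green capsule moved from about (9.0, 6.3) to (7.7, 8.0), a distance of √(1.3² + 1.7²) ≈ 2.1.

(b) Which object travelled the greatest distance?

the red torus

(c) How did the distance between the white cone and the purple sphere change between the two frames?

-3.9

Before: roughly 6.1 units apart; after: 2.2. That's 3.9 units closer together.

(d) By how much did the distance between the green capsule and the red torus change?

+4.5

The distance was about 5.8 in the first image and 10.3 in the second, so they moved 4.5 units further apart.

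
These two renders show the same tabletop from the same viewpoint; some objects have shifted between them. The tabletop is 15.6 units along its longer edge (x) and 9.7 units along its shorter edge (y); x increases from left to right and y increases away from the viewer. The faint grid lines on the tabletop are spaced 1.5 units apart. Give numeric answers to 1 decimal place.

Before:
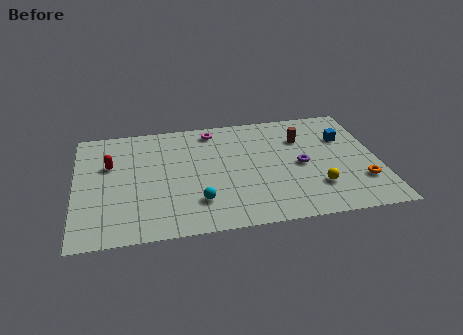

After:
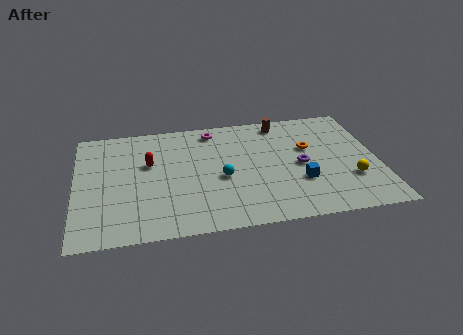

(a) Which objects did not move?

the magenta torus and the purple torus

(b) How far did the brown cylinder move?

1.9

The brown cylinder was near (11.8, 6.9) before and (10.8, 8.5) after, so it travelled √(1.0² + 1.6²) ≈ 1.9 units.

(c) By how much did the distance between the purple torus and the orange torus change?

-2.1

Before: roughly 3.6 units apart; after: 1.5. That's 2.1 units closer together.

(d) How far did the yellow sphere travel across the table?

1.8

The yellow sphere moved from about (12.3, 2.6) to (14.1, 3.0), a distance of √(1.8² + 0.4²) ≈ 1.8.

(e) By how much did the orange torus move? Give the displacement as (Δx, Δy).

(-2.5, 3.3)

The orange torus was at about (14.6, 2.7) and moved to about (12.1, 6.0).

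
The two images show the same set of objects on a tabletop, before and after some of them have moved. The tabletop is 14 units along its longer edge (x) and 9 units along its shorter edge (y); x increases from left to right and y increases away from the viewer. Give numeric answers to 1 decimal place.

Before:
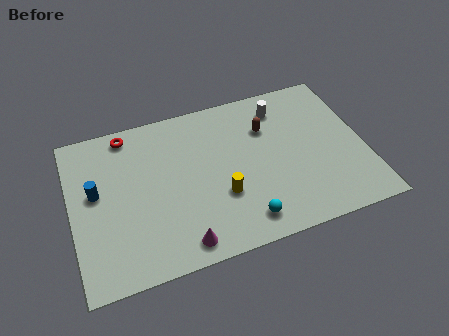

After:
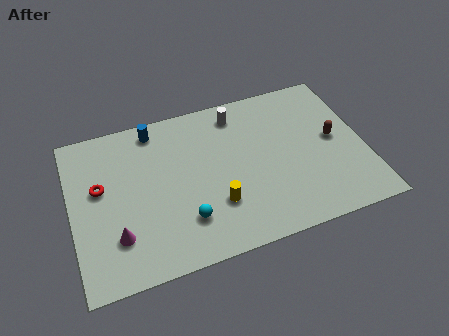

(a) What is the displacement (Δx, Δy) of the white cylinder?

(-2.1, 0.3)

From the two frames, the white cylinder sits at roughly (10.3, 7.3) before and (8.2, 7.6) after.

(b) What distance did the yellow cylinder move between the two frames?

0.5

The yellow cylinder moved from about (7.0, 3.1) to (6.7, 2.7), a distance of √(0.3² + 0.4²) ≈ 0.5.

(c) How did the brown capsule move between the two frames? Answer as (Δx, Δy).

(3.1, -1.6)

The brown capsule was at about (9.5, 6.3) and moved to about (12.6, 4.7).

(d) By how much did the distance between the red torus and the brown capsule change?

+4.4

They were about 6.8 units apart before and 11.2 after — 4.4 units further apart.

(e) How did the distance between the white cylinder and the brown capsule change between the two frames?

+4.0

The distance was about 1.3 in the first image and 5.3 in the second, so they moved 4.0 units further apart.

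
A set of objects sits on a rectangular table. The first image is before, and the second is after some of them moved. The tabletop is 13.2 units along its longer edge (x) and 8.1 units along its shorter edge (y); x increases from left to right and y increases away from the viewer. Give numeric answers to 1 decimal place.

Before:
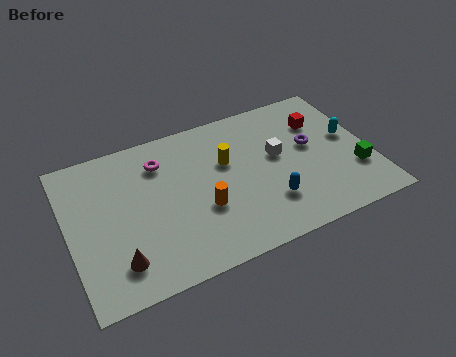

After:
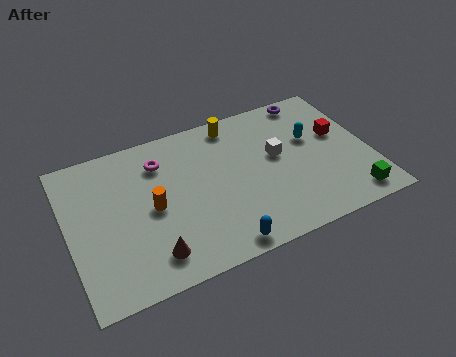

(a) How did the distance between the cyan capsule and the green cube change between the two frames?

+2.1

They were about 2.0 units apart before and 4.1 after — 2.1 units further apart.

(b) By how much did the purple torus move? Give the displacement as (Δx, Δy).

(0.4, 2.7)

The purple torus started near (10.7, 4.6) and ended near (11.1, 7.3).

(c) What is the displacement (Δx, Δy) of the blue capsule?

(-2.3, -1.4)

The blue capsule was at about (8.5, 2.2) and moved to about (6.2, 0.8).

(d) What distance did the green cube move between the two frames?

1.5

The green cube moved from about (12.4, 2.5) to (12.0, 1.1), a distance of √(0.4² + 1.4²) ≈ 1.5.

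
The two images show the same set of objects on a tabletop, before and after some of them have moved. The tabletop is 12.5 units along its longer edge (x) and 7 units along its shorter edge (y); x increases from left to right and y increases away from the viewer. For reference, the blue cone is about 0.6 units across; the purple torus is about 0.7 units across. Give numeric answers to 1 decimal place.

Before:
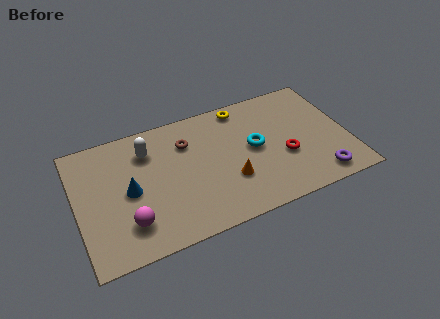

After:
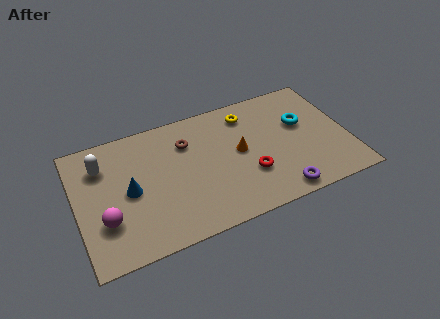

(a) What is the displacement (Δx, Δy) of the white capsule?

(-2.1, -0.1)

The white capsule was at about (3.4, 5.3) and moved to about (1.3, 5.2).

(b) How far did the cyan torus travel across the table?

2.4

The cyan torus moved from about (8.2, 3.7) to (10.5, 4.3), a distance of √(2.3² + 0.6²) ≈ 2.4.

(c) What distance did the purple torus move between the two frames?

1.9

The purple torus was near (10.9, 1.0) before and (9.0, 0.8) after, so it travelled √(1.9² + 0.2²) ≈ 1.9 units.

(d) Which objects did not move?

the brown torus and the blue cone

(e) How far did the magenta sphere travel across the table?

1.1

From (2.2, 1.7) to (1.2, 2.2), the magenta sphere covered √(1.0² + 0.5²) ≈ 1.1 units.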